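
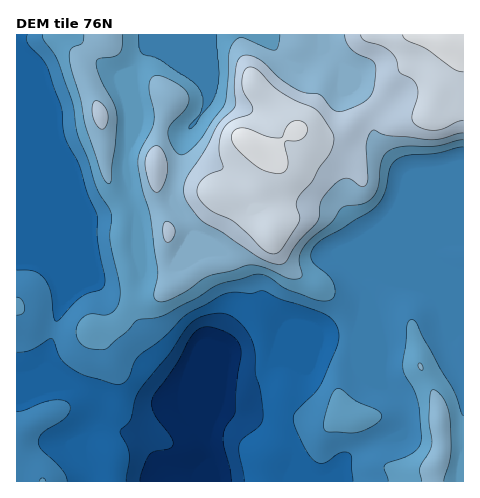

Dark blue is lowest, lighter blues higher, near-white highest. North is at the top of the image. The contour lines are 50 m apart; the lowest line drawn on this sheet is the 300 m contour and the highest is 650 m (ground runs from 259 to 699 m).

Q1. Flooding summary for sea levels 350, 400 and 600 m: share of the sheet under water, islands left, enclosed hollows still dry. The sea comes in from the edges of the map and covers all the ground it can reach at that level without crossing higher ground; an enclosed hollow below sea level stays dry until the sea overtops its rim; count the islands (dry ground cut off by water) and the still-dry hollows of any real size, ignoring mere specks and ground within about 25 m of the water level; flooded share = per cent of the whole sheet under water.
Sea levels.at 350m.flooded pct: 9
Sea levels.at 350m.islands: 0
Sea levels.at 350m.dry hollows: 0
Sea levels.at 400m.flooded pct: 29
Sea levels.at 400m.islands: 0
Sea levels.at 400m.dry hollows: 0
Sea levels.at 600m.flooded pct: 90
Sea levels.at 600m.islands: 1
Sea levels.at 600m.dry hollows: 0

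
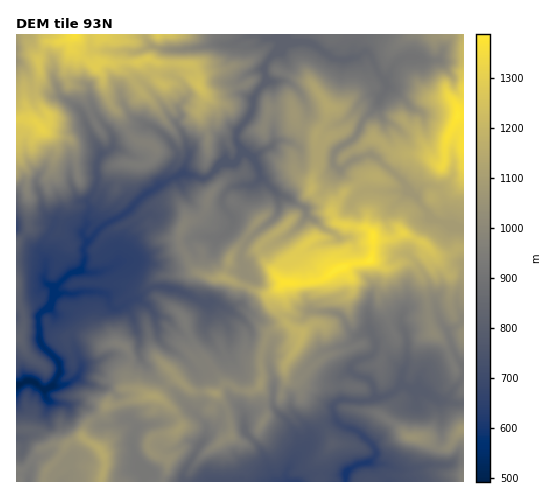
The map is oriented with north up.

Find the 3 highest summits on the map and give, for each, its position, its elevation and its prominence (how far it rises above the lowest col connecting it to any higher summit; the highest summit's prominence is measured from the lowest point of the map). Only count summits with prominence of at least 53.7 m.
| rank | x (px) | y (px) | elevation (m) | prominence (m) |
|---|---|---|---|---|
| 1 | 370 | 260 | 1388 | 895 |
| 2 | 41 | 128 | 1313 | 123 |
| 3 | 101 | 450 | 1149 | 150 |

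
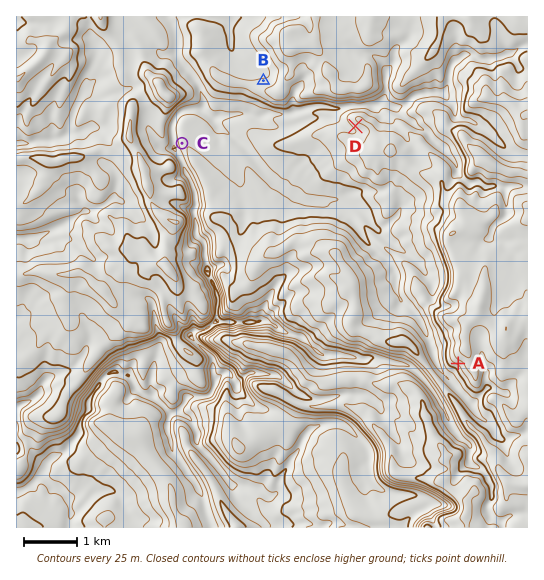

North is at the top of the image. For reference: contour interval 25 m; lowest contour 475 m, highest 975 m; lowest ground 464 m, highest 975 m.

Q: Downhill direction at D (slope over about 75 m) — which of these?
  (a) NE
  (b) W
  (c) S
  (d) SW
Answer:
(d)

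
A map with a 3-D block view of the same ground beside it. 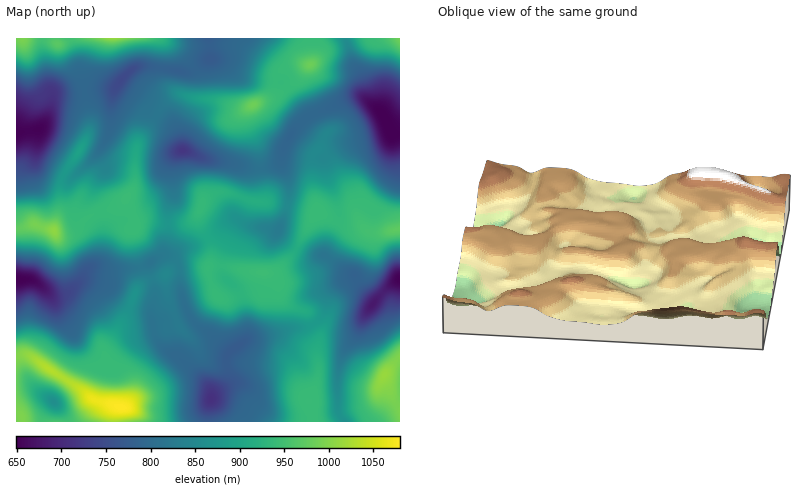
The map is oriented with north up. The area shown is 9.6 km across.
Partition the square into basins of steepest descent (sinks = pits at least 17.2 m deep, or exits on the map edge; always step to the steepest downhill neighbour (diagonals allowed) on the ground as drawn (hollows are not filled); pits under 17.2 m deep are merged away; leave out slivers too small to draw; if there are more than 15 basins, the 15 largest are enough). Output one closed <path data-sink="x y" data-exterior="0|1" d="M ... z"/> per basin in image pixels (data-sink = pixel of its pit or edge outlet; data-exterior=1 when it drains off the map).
<path data-sink="210 400" data-exterior="0" d="M200 265l-14 0-12 3-12 9-18 6-8 7-10 26-22 34 1 6 10 20 0 28 3 2-4 8 0 8 200 0-1-12-4-8 9-26-1-26 2-16-10-20-3-3-20-8-7-9-2-12-9-9-8 1-2 10-4 6-22 8-10 1-9-9-5-22z"/><path data-sink="384 118" data-exterior="0" d="M400 38l-84 0-4 26-18 1-12 5-6 8-2 14-6 6-16 7-4 5 0 14 11 26 1 20 4 16 0 16 54 10 22 12 18 0 12 8 16 0 14-4z"/><path data-sink="18 280" data-exterior="0" d="M126 199l-10 9-16 3-10 5-12 13-8 4-14 0-2-3-20-6-18 6 0 126 10-2 6 3 48 31 10 10 24 7 1-29-10-20-1-6 22-34 10-26 8-7 18-6 16-10 22-2 8 3 3-8-1-18-11-18-1-9-12 8-24 1-10-3-12 0-4 5-2-10-8-12z"/><path data-sink="120 80" data-exterior="0" d="M314 38l-224 0-8 32 8 58-5 14-24 38 0 24-7 28 6 2 12-2 18-16 10-5 16-3 9-8 10-18 0-24 3-16 22-32 12-13 10-3 16 5 20 2 18 7 14-1 18-9 6-6 2-14 6-8 12-5 18-1 2-6z"/><path data-sink="400 280" data-exterior="1" d="M318 212l-2 0-23 42-17 18-8 2 9 8 3 14 10 9 16 6 13 23-2 16 1 26-9 26 3 4 2 16 86 0 0-14-17-30 17-20 0-128-22 3-8-1-12-8-18 0z"/><path data-sink="182 150" data-exterior="0" d="M182 94l-6 1-12 9-26 38-3 16 0 24-9 16 0 6 8 12 2 10 4-5 12 0 10 3 28-2 8-8 5-14 13-7 14 0 26 9 6 0 2-2-5-50-12-30 0-8 3-4-14 0-18-7-20-2z"/><path data-sink="16 134" data-exterior="1" d="M88 38l-72 0 0 191 18-5 20 6 7-26 0-24 24-38 5-14-8-58z"/><path data-sink="278 230" data-exterior="0" d="M224 192l-8 1-10 5-8 16 1 10 12 22 0 14-3 6 16 0 36 7 16-1 21-24 19-36-48-10-18-1z"/><path data-sink="54 402" data-exterior="0" d="M26 354l-10 2 0 66 98 0 0-8 4-8-28-8-10-10z"/>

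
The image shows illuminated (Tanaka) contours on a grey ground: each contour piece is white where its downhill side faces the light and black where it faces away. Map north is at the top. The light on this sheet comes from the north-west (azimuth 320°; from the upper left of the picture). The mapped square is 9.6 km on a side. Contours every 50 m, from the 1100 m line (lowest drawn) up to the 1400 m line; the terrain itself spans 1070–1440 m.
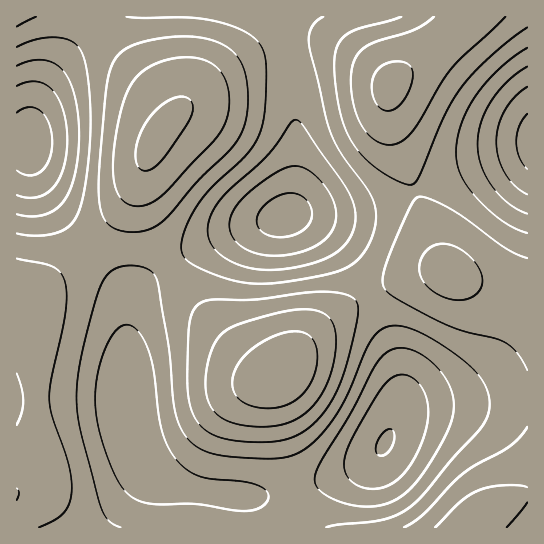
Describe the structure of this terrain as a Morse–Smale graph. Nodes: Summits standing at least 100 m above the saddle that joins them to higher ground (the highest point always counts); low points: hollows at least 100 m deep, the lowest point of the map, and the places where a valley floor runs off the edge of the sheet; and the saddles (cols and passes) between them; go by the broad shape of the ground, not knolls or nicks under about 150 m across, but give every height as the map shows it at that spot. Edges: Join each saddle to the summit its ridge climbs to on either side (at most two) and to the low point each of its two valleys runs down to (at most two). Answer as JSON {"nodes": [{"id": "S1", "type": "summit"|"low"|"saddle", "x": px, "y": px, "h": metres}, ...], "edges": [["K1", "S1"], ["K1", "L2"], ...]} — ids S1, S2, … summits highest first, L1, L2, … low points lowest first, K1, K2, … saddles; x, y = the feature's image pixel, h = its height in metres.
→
{"nodes": [
{"id": "S1", "type": "summit", "x": 282, "y": 373, "h": 1440},
{"id": "S2", "type": "summit", "x": 390, "y": 85, "h": 1415},
{"id": "S3", "type": "summit", "x": 154, "y": 142, "h": 1410},
{"id": "L1", "type": "low", "x": 30, "y": 142, "h": 1070},
{"id": "L2", "type": "low", "x": 285, "y": 217, "h": 1079},
{"id": "L3", "type": "low", "x": 527, "y": 142, "h": 1080},
{"id": "L4", "type": "low", "x": 385, "y": 443, "h": 1097},
{"id": "K1", "type": "saddle", "x": 415, "y": 190, "h": 1299},
{"id": "K2", "type": "saddle", "x": 370, "y": 294, "h": 1293},
{"id": "K3", "type": "saddle", "x": 87, "y": 247, "h": 1275},
{"id": "K4", "type": "saddle", "x": 93, "y": 26, "h": 1266},
{"id": "K5", "type": "saddle", "x": 169, "y": 263, "h": 1258},
{"id": "K6", "type": "saddle", "x": 285, "y": 42, "h": 1234}],
"edges": [["K1", "S2"], ["K1", "L2"], ["K1", "L3"], ["K2", "S1"], ["K2", "S2"], ["K2", "L2"], ["K2", "L4"], ["K3", "S3"], ["K3", "L1"], ["K3", "L4"], ["K4", "S3"], ["K4", "L1"], ["K4", "L2"], ["K5", "S1"], ["K5", "S3"], ["K5", "L2"], ["K5", "L4"], ["K6", "S2"], ["K6", "S3"], ["K6", "L2"]]}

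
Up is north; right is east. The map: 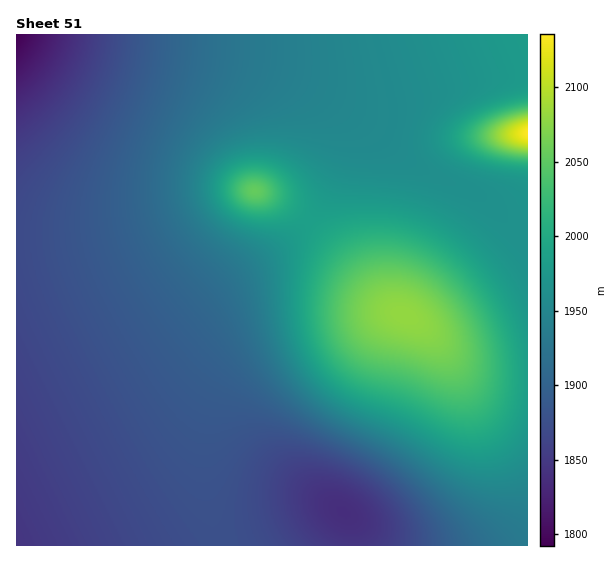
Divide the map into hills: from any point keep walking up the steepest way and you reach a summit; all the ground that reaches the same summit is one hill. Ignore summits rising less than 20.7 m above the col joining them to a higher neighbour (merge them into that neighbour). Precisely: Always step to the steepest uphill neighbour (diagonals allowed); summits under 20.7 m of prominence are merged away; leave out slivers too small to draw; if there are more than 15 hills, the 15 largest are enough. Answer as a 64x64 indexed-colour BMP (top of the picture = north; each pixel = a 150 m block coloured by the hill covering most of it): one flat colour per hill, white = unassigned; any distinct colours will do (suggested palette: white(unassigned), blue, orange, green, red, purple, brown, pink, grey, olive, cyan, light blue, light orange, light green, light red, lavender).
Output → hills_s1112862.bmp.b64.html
<image width="64" height="64" href="data:image/bmp;base64,Qk12CAAAAAAAAHYAAAAoAAAAQAAAAEAAAAABAAQAAAAAAAAIAAATCwAAEwsAABAAAAAAAAAA////ALR3HwAOf/8ALKAsACgn1gC9Z5QAS1aMAMJ34wB/f38AIr28AM++FwDox64AeLv/AIrfmACWmP8A1bDFABEREREREREREREREREREREREREREREREREREREREREREREREREREREREREREREREREREREREREREREREREREREREREREREREREREREREREREREREREREREREREREREREREREREREREREREREREREREREREREREREREREREREREREREREREREREREREREREREREREREREREREREREREREREREREREREREREREREREREREREREREREREREREREREREREREREREREREREREREREREREREREREREREREREREREREREREREREREREREREREREREREREREREREREREREREREREREREREREREREREREREREREREREREREREREREREREREREREREREREREREREREREREREREREREREREREREREREREREREREREREREREREREREREREREREREREREREREREREREREREREREREREREREREREREREREREREREREREREREREREREREREREREREREREREREREREREREREREREREREREREREREREREREREREREREREREREREREREREREREREREREREREREREREREREREREREREREREREREREREREREREREREREREREREREREREREREREREREREREREREREREREREREREREREREREREREREREREREREREREREREREREREiERERERERERERERERERERERERERERERERERERERERESIiERERERERERERERERERERERERERERERERERERERERIiIiEREREREREREREREREREREREREREREREREREREREiIiIiERERERERERERERERERERERERERERERERERERESIiIiIiERERERERERERERERERERERERERERERERERERIiIiIiIiEREREREREREREREREREREREREREREREREREiIiIiIiIhERERERERERERERERERERERERERERERERESIiIiIiIiIhERERERERERERERERERERERERERERERERIiIiIiIiIiIhEREREREREREREREREREREREREREREREiIiIiIiIiIiIRERERERERERERERERERERERERERERESIiIiIiIiIiIiIRERERERERERERERERERERERERERERIiIiIiIiIiIiIiEREREREREREREREREREREREREREREiIiIiIiIiIiIiIhERERERERERERERERERERERERERESIiIiIiIiIiIiIiIRERERERERERERERERERERERERERIiIiIiIiIiIiIiIiIREREREREREREREREREREREREREiIiIiIiIiIiIiIiIiERERERERERERERERERERERERESIiIiIiIiIiIiIiIiIhERERERERERERERERERERERERIiIiIiIiIiIiIiIiIiIhEREREREREREREREREREREREiIiIiIiIiIiIiIiIiIiIRERERERERERERERERERERESIiIiIiIiIiIiIiIiIiIiIRERERERERERERERERERERIiIiIiIiIiIiIiIiIiIiIiEREREREREREREREREREREiIiIiIiIiIiIiIiIiIiIiIhEREREREREREREREREREyIiIiIiIiIiIiIiIiIiIiIiIREREREREREREREREREzIiIiIiIiIiIiIiIiIiIiIiIiEREREREREREREREREzMiIiIiIiIiIiIiIiIiIiIiIiIhEREREREREREREREzMyIiIiIiIiIiIiIiIiIiIiIiIiIRERERERERERERETMzIiIiIiIiIiIiIiIiIiIiIiIiIiEREREREREREREzMzMiIiIiIiIiIiIiIiIiIiIiIiIiIREREREREREREzMzMyIiIiIiIiIiIiIiIiIiIiIiIiIiERERERERETMzMzMzIiIiIiIiIiIiIiIiIiIiIiIiIiIREREREREzMzMzMzMiIiIiIiIiIiIiIiIiIiIiIiIiIhERERERMzMzMzMzMyIiIiIiIiIiIiIiIiIiIiIiIiIiIRERERMzMzMzMzMzIiIiIiIiIiIiIiIiIiIiIiIiIiIhERETMzMzMzMzMzMiIiIiIiIiIiIiIiIiIiIiIiIiIiERETMzMzMzMzMzMyIiIiIiIiIiIiIiIiIiIiIiIiIiIRETMzMzMzMzMzMzIiIiIiIiIiIiIiIiIiIiIiIiIiIRETMzMzMzMzMzMzMiIiIiIiIiIiIiIiIiIiIiIiIiIhEzMzMzMzMzMzMzMyIiIiIiIiIiIiIiIiIiIiIiIiIhEzMzMzMzMzMzMzMzIiIiIiIiIiIiIiIiIiIiIiIiIhMzMzMzMzMzMzMzMzMiIiIiIiIiIiIiIiIiIiIiIiIjMzMzMzMzMzMzMzMzMyIiIiIiIiIiIiIiIiIiIiIiIzMzMzMzMzMzMzMzMzMzIiIiIiIiIiIiIiIiIiIiIiMzMzMzMzMzMzMzMzMzMzMiIiIiIiIiIiIiIiIiIiIzMzMzMzMzMzMzMzMzMzMzMyIiIiIiIiIiIiIiIiMzMzMzMzMzMzMzMzMzMzMzMzMzIiIiIiIiIiIjMzMzMzMzMzMzMzMzMzMzMzMzMzMzMzMiIiIiIiMzMzMzMzMzMzMzMzMzMzMzMzMzMzMzMzMzMyIiIiMzMzMzMzMzMzMzMzMzMzMzMzMzMzMzMzMzMzMz"/>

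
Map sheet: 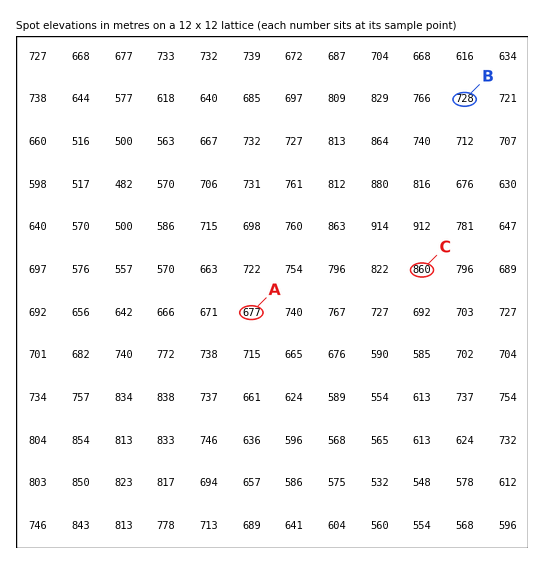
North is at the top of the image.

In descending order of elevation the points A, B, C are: C B A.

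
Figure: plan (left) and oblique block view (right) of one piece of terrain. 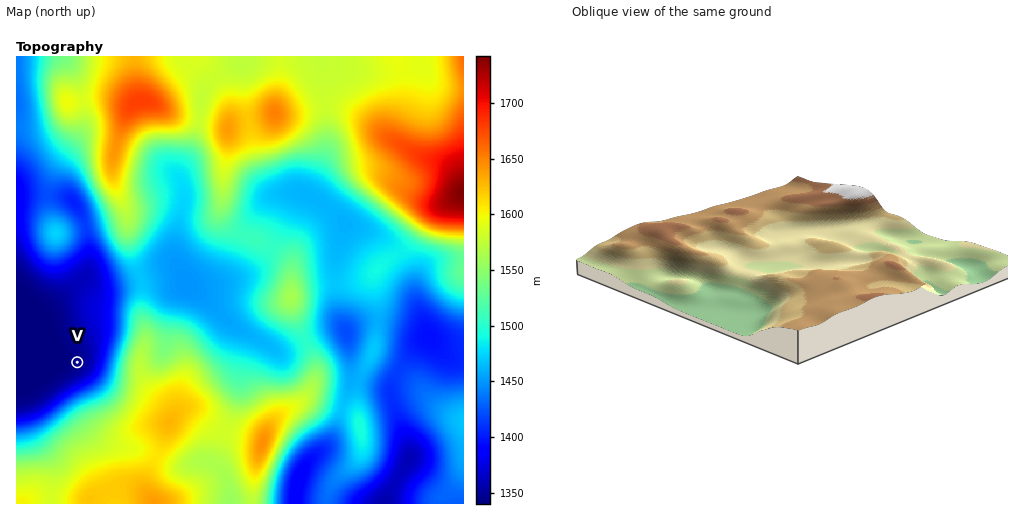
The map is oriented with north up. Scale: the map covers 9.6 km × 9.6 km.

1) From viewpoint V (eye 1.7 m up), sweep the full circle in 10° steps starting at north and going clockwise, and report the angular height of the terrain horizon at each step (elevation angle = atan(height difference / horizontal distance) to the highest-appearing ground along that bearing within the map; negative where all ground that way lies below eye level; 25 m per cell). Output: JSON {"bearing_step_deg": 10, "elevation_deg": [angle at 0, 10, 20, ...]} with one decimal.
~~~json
{"bearing_step_deg": 10, "elevation_deg": [2.5, 3.9, 4.0, 3.0, 3.9, 5.6, 7.0, 8.4, 9.7, 10.4, 10.5, 10.2, 9.7, 9.4, 9.3, 9.4, 9.5, 9.2, 8.5, 7.2, 5.6, 4.7, 2.9, 0.5, -0.2, -0.2, -0.2, -0.2, -0.2, -0.2, -0.2, -0.2, -0.2, 0.2, 1.4, 2.6]}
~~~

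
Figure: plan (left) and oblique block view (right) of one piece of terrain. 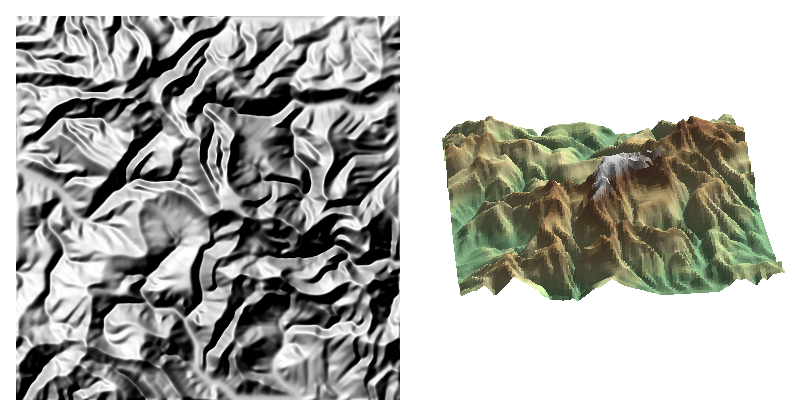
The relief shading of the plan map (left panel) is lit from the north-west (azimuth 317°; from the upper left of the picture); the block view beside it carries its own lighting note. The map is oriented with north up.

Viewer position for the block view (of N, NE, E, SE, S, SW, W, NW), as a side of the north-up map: E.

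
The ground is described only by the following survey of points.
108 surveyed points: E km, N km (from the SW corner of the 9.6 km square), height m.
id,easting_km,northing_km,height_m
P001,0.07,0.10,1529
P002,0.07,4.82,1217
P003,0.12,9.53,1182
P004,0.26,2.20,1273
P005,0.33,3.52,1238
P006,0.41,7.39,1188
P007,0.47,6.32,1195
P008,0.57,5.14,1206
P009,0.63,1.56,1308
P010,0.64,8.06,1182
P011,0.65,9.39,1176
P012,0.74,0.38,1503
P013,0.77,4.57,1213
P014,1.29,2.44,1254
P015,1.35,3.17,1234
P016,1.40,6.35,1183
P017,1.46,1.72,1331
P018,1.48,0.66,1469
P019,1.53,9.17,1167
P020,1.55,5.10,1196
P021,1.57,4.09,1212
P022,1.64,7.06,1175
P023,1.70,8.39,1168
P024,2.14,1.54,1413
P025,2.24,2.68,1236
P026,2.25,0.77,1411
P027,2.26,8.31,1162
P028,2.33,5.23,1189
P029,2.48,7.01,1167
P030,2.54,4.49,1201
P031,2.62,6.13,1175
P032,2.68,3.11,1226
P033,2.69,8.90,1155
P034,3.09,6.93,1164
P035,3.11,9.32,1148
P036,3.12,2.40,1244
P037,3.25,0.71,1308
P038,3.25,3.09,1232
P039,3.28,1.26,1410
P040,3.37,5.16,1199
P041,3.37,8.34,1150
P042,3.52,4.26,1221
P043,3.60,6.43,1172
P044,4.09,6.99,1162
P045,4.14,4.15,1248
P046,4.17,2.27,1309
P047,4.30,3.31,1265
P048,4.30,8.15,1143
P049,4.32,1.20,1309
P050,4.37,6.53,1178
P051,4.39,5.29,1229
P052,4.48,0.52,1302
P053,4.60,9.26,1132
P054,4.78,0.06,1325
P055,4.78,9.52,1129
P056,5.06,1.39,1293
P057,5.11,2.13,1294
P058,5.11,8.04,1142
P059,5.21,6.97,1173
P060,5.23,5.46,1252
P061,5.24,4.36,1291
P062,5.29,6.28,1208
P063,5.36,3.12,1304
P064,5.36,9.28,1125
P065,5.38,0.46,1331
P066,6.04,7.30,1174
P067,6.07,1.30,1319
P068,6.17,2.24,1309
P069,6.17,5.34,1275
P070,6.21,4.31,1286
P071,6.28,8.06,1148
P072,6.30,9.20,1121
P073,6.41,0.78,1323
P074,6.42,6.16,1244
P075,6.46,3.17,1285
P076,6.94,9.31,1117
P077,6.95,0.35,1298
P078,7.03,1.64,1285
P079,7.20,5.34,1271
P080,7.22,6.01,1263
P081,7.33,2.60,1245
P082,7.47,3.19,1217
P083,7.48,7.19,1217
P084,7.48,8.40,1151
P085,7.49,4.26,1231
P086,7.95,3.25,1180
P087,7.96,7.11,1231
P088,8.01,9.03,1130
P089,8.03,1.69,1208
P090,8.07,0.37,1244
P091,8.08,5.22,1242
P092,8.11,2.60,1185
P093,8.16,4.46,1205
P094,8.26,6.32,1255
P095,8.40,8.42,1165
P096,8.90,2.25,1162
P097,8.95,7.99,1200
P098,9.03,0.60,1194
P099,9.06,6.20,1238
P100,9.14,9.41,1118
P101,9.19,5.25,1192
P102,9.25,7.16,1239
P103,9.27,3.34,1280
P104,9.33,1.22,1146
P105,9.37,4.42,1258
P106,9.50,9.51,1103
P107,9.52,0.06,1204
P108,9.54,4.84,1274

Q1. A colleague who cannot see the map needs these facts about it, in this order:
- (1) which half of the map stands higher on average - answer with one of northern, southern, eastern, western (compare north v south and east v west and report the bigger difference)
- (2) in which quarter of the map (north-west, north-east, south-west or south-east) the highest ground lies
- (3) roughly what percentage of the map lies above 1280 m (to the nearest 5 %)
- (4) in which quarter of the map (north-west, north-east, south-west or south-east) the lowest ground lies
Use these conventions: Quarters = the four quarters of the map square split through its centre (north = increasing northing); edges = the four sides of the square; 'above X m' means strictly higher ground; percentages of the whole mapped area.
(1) Taken as a whole, the southern half is higher than the northern.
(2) The highest point lies in the south-west quarter of the map.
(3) Roughly 25 % of the ground is higher than 1280 m.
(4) The lowest point lies in the north-east quarter of the map.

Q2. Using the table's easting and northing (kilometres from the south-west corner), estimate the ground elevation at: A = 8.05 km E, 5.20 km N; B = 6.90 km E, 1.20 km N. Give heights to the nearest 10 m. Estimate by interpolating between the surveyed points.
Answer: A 1240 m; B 1300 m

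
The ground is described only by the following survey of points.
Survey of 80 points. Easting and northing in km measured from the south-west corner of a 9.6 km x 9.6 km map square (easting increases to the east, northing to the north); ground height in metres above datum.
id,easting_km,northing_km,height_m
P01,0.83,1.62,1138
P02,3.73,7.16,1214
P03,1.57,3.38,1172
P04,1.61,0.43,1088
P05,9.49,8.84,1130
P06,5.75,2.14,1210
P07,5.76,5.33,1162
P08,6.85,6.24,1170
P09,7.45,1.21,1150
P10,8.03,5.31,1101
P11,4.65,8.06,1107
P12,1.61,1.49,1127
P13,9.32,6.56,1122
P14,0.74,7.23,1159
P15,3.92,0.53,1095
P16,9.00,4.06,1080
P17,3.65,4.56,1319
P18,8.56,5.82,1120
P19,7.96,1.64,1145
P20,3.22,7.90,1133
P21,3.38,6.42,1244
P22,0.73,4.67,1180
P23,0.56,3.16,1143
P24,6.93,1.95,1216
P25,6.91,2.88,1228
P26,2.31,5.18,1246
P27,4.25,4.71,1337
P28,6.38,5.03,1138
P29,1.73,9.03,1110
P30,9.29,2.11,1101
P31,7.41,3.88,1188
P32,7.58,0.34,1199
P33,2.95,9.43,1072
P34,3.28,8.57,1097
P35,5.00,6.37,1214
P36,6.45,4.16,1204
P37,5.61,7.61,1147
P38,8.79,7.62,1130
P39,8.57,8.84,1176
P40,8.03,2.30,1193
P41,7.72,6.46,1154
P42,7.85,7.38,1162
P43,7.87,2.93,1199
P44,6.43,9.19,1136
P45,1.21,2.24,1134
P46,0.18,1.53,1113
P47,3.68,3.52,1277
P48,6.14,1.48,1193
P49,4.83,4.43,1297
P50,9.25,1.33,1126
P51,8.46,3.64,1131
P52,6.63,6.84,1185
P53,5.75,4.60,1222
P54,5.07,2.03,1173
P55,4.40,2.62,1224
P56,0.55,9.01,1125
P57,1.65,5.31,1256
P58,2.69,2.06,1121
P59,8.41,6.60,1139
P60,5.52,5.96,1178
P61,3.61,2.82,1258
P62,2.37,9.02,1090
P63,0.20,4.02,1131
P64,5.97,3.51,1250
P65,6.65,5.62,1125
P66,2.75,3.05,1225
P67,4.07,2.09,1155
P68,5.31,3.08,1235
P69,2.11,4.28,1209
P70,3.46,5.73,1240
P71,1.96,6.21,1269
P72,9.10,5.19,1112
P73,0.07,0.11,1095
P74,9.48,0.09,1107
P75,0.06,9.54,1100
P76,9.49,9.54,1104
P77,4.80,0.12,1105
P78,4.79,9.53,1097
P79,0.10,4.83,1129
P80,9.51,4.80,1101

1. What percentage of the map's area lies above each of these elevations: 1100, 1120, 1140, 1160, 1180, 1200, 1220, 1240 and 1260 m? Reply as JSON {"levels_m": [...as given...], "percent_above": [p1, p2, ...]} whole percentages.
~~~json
{"levels_m": [1100, 1120, 1140, 1160, 1180, 1200, 1220, 1240, 1260], "percent_above": [91, 77, 60, 46, 36, 25, 19, 15, 8]}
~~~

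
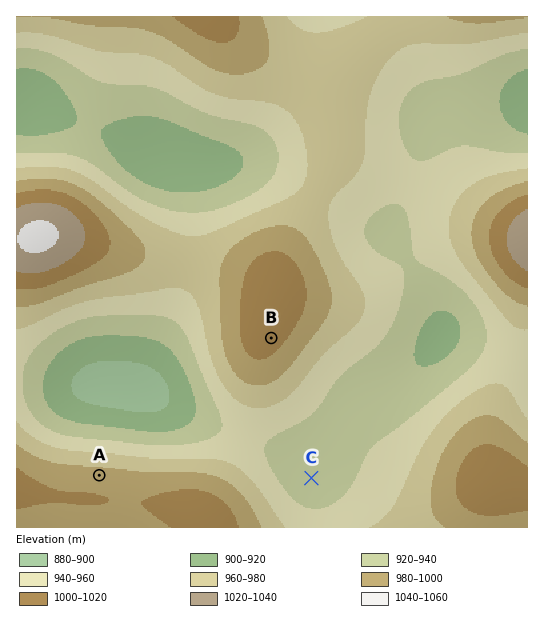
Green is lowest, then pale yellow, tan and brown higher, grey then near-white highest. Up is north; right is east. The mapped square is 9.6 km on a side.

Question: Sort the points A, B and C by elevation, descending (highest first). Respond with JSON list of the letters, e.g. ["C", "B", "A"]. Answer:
["B", "A", "C"]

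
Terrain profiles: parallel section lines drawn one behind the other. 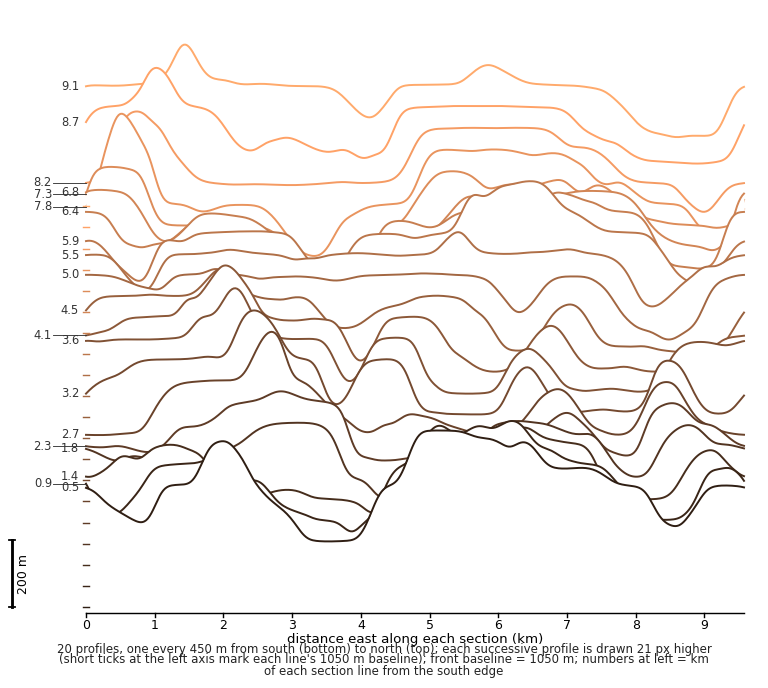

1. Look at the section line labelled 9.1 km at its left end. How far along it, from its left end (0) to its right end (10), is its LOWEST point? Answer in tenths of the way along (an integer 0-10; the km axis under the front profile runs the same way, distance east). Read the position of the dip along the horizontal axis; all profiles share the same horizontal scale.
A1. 9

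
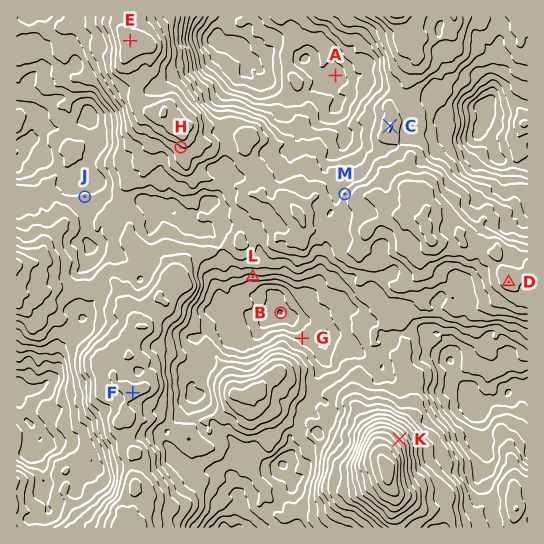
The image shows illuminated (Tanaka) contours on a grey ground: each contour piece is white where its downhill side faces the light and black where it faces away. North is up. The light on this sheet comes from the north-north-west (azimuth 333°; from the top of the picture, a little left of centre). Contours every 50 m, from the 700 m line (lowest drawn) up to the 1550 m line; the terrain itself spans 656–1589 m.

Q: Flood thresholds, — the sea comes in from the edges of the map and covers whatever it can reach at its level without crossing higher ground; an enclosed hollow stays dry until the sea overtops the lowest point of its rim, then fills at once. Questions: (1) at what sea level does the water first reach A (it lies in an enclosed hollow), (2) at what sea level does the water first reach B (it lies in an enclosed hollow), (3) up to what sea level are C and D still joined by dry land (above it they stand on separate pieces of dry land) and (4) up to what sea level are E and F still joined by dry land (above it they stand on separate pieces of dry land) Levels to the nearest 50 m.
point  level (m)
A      800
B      950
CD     1050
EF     1000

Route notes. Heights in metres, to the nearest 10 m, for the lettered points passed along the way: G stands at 830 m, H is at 1190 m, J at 910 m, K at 1370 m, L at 880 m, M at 1070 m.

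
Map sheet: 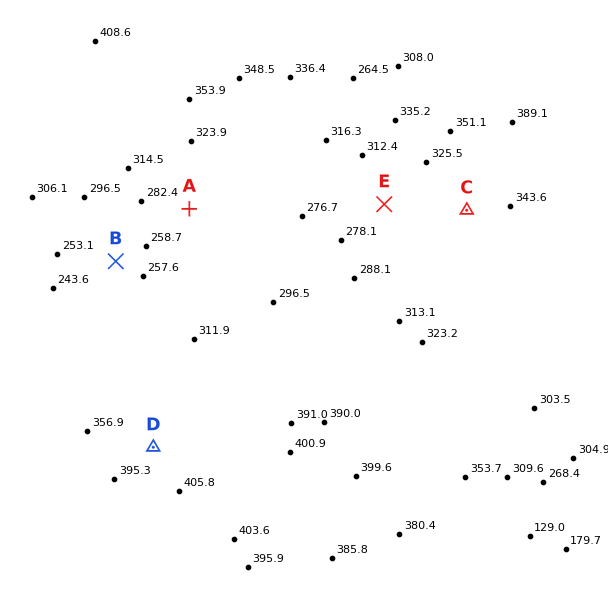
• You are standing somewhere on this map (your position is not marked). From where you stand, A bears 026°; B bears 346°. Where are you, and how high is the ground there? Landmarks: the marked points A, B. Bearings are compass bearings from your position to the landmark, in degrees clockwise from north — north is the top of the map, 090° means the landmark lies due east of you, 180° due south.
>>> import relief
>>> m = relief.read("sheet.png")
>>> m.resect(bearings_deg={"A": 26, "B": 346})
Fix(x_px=132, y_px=326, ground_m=280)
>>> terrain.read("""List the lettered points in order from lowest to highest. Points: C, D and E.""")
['E', 'C', 'D']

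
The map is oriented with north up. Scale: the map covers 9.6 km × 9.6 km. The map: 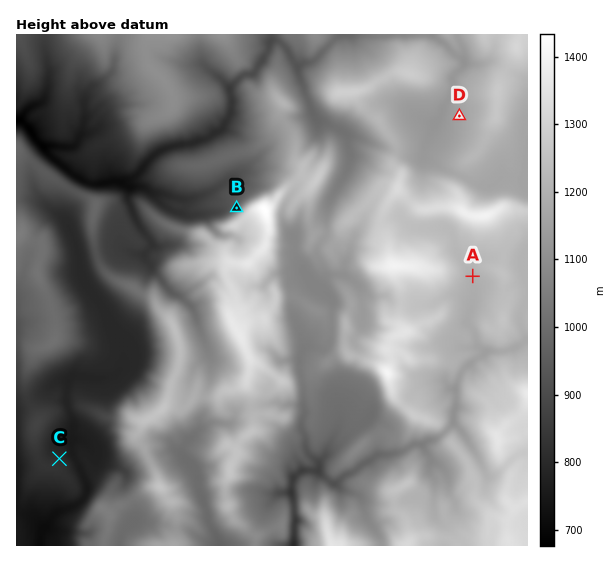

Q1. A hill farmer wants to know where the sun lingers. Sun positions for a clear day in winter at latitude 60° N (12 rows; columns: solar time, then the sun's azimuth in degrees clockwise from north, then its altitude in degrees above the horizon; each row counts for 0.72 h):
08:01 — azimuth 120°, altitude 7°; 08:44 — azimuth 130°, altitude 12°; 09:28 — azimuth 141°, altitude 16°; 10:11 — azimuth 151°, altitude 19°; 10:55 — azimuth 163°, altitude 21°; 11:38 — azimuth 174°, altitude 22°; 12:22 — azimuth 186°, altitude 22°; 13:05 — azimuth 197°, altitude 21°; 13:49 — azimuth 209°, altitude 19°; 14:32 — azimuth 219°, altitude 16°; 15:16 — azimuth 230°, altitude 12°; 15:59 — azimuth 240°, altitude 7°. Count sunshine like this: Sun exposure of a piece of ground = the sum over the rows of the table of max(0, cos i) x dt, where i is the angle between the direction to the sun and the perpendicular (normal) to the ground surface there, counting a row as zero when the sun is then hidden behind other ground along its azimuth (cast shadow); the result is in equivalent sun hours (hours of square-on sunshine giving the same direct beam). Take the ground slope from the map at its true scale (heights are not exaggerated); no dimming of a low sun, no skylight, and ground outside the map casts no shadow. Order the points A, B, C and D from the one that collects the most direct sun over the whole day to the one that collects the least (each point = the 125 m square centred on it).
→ A > D > C > B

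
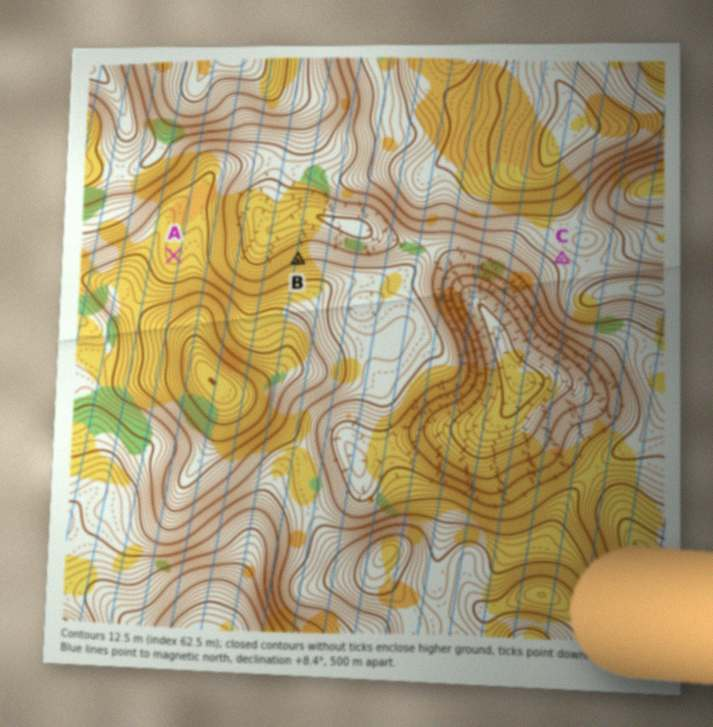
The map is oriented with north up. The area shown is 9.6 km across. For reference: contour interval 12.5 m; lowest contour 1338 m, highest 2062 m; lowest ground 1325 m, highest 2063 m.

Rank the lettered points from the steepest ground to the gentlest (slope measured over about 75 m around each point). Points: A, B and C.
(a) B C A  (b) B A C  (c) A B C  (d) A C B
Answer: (a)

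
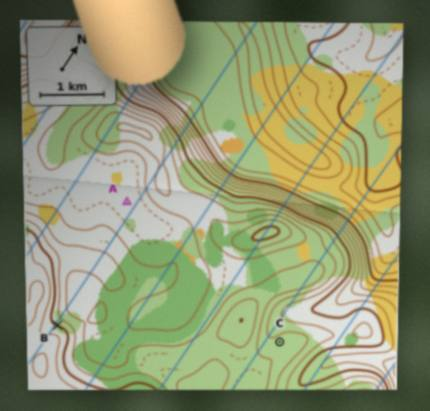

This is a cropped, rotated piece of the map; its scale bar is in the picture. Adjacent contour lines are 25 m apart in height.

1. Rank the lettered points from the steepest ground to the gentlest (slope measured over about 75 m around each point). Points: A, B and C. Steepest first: B C A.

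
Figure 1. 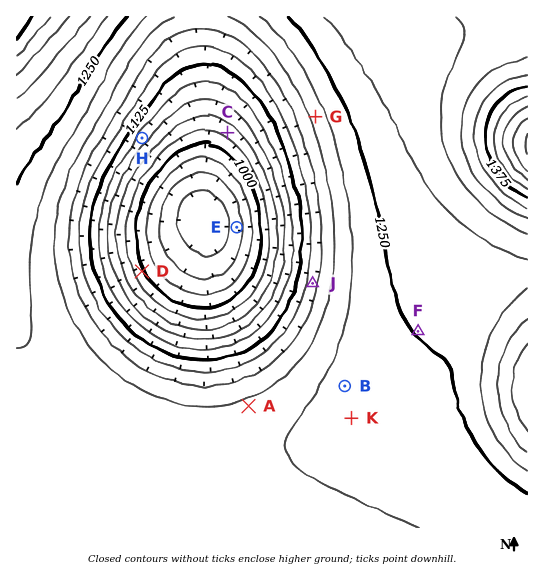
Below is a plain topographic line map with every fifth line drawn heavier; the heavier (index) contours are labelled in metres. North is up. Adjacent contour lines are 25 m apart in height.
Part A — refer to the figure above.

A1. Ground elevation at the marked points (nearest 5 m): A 1205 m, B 1235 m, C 1035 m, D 1005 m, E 940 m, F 1250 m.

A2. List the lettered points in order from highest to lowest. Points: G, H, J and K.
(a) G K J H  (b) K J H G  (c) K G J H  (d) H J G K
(c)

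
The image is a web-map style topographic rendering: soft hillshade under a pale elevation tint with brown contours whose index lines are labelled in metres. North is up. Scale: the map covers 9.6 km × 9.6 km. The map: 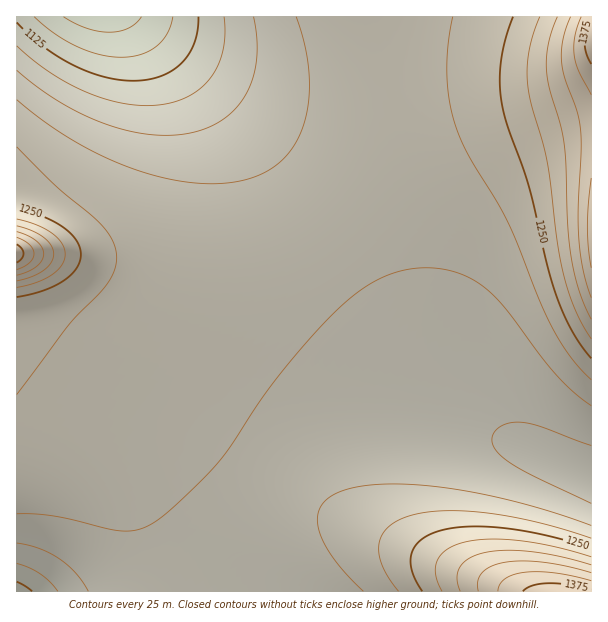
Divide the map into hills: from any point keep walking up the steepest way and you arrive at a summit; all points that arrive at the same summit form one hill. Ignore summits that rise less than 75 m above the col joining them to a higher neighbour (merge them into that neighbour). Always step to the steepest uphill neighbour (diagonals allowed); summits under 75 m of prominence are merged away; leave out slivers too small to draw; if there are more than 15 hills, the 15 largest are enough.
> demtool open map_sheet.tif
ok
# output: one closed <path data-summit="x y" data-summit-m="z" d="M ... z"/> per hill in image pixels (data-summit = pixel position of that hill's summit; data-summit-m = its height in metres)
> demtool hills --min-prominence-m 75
<path data-summit="17 254" data-summit-m="1389" d="M132 16l-116 1 0 574 251 1-7-31 0-22 5-23 5-13 14-27 19-20 12-10 35-14 33-6 49 0 67 11-19-9-13-8-28-28-48-66-66-102-41-54-43-50-64-64z"/><path data-summit="591 38" data-summit-m="1392" d="M591 16l-458 1 44 39 64 64 43 50 41 54 83 126 43 55 29 23 111 48z"/><path data-summit="560 591" data-summit-m="1390" d="M432 426l-49 0-33 6-35 14-25 22-12 17-8 18-8 25-2 33 5 24 4 7 323-1 0-114-65-29-33-12z"/>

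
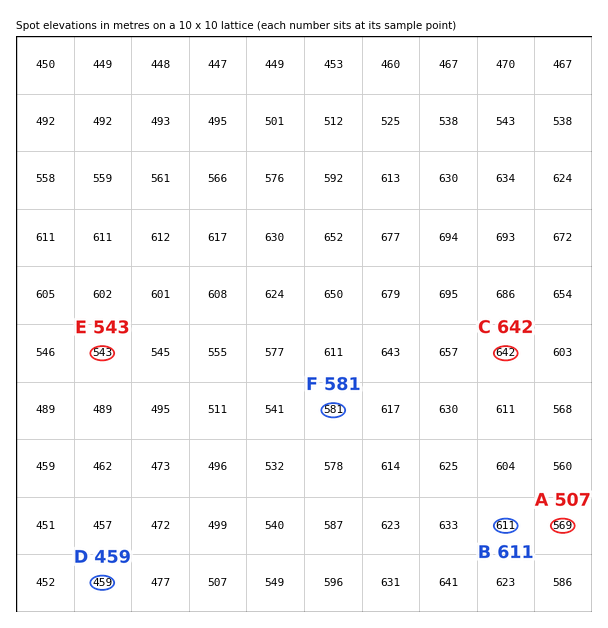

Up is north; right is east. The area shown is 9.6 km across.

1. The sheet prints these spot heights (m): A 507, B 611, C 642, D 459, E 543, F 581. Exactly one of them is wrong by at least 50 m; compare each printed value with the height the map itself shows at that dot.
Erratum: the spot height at A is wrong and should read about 569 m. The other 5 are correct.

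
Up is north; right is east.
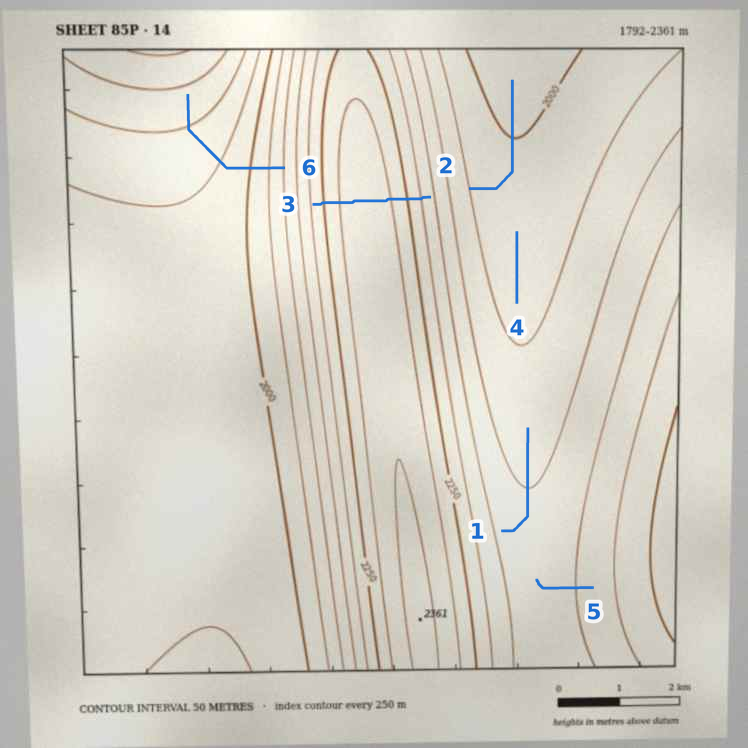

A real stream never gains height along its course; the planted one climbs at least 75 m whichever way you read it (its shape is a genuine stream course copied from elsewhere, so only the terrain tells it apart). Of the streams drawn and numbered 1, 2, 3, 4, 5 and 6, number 3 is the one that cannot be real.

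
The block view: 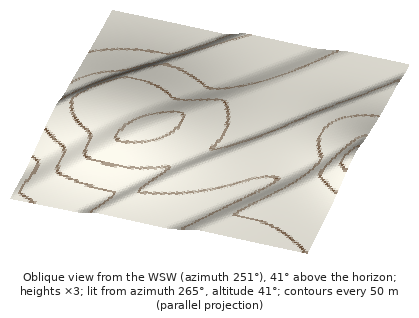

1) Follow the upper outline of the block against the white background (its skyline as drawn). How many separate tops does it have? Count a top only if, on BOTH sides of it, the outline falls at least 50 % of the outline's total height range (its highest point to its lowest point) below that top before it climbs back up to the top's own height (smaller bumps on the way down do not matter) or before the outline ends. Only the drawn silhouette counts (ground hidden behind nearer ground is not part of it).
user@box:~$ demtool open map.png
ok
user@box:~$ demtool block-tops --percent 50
0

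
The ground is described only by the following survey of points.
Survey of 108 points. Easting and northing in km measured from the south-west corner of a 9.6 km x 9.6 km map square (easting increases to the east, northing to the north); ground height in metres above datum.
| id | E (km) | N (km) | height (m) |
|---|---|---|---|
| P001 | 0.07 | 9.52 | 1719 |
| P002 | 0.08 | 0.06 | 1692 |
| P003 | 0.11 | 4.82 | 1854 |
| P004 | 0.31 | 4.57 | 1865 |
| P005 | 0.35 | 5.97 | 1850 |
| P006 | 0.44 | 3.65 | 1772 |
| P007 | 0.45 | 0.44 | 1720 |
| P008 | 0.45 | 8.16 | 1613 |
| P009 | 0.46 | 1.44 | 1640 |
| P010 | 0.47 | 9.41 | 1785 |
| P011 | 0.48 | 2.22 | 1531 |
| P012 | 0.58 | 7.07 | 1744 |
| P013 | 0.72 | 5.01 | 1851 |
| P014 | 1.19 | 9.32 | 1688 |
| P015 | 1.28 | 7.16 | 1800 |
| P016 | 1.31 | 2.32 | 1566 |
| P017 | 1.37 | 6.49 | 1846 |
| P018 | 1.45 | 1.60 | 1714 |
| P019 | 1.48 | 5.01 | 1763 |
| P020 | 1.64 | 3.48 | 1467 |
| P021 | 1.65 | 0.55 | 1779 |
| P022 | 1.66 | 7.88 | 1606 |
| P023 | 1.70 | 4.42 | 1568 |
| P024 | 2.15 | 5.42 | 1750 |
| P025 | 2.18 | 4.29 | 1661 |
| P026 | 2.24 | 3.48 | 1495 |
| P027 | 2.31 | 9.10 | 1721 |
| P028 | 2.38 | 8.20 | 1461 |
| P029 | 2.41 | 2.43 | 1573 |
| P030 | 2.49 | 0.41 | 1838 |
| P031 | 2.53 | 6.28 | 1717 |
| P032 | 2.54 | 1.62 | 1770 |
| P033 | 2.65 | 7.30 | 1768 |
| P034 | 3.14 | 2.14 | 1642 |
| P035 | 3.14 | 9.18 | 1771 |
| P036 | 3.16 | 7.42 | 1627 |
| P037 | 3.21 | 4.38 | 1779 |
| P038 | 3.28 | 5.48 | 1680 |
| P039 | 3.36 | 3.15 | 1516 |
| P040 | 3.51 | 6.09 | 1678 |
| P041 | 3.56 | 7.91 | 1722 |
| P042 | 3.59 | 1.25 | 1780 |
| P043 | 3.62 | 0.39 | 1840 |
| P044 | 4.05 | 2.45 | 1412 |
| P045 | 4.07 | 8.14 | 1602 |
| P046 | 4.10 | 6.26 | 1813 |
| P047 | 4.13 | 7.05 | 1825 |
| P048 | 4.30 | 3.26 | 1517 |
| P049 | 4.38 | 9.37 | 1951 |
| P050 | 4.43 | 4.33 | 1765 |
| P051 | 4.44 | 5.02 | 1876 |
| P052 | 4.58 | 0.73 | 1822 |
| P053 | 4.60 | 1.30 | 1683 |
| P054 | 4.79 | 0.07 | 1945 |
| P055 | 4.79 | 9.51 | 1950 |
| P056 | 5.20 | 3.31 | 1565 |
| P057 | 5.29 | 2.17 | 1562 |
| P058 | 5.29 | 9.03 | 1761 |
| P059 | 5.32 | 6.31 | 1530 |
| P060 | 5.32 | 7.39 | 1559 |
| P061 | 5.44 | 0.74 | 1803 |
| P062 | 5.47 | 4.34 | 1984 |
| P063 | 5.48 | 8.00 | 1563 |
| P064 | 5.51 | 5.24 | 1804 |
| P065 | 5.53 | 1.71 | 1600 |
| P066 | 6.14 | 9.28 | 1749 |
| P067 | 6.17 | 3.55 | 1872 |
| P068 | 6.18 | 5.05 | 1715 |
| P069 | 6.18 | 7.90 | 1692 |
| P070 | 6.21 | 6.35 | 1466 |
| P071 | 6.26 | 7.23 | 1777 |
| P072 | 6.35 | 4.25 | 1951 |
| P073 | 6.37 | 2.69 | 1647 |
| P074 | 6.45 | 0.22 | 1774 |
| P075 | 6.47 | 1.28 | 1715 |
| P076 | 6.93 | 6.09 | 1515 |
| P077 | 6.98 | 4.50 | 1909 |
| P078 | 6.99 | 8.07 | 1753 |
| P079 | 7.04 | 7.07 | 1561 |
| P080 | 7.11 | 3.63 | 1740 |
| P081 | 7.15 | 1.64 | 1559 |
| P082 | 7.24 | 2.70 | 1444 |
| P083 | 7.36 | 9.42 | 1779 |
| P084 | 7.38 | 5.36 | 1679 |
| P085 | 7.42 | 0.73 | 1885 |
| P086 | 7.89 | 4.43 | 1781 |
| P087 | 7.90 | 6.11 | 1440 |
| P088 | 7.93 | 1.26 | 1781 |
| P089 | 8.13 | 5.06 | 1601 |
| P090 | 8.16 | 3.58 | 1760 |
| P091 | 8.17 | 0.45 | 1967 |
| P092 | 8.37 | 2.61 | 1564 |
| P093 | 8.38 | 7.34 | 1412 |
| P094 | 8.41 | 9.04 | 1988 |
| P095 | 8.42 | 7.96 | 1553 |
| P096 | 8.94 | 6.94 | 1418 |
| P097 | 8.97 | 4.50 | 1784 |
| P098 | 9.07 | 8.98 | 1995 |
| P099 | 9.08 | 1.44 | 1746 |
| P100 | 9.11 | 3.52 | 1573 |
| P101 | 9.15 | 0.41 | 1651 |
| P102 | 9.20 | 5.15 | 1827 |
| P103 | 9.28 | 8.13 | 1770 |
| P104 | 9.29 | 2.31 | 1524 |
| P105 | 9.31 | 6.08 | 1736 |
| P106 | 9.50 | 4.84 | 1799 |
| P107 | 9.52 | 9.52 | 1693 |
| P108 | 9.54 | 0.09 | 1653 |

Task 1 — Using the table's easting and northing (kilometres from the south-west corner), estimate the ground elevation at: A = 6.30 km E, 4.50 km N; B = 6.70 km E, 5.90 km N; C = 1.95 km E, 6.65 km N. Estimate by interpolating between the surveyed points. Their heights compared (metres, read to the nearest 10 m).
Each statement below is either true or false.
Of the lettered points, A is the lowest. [false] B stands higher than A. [false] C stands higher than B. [true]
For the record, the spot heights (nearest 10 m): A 1840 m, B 1500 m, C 1840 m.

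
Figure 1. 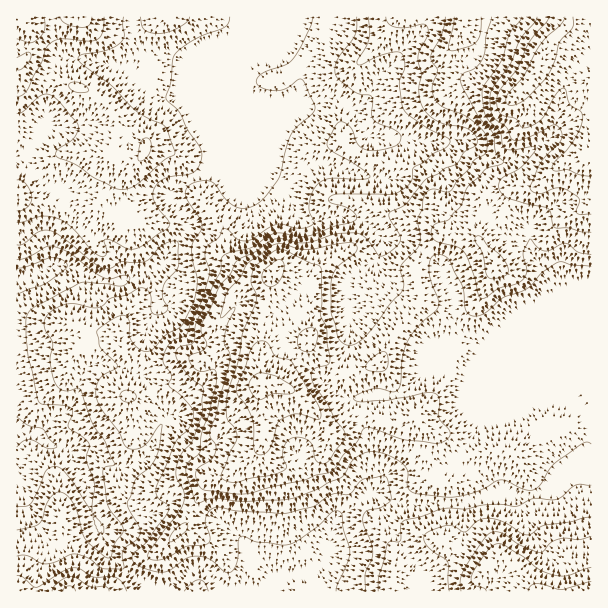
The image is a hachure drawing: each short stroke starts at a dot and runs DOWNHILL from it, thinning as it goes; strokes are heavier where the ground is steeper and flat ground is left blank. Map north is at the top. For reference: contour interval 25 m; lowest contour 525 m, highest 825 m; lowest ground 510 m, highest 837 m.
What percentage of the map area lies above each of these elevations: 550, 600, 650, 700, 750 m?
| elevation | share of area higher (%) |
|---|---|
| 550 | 97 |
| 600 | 81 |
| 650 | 53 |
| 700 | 26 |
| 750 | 8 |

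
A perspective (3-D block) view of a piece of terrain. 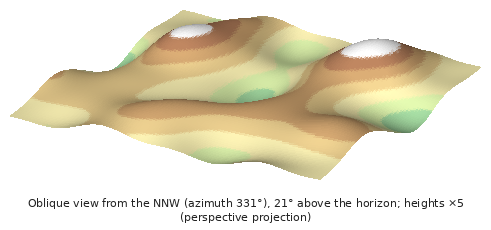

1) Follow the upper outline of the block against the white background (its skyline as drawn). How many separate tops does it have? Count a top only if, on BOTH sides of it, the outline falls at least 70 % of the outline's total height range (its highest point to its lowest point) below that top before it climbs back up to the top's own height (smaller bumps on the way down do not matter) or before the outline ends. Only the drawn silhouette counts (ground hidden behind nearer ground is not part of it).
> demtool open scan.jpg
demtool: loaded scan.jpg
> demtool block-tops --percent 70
0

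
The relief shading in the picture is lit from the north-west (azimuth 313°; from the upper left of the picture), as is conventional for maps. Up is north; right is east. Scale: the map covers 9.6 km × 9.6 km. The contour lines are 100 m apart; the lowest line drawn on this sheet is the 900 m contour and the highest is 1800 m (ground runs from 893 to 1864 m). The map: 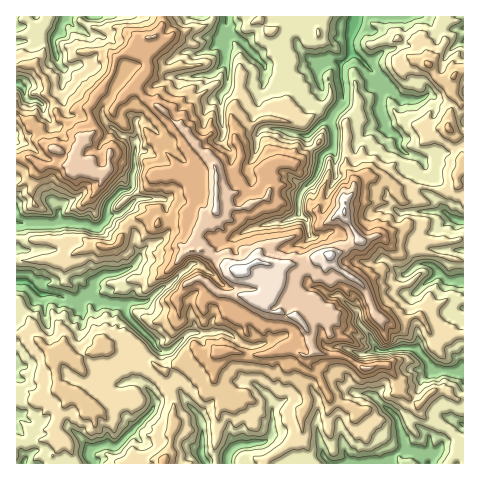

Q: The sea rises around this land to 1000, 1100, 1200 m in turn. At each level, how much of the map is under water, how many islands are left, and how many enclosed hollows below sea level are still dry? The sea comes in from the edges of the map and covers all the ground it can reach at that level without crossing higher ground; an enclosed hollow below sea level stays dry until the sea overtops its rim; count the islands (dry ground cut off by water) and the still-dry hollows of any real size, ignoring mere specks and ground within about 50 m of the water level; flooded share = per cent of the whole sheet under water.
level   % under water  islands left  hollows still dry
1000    8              0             0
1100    18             0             0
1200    37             0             0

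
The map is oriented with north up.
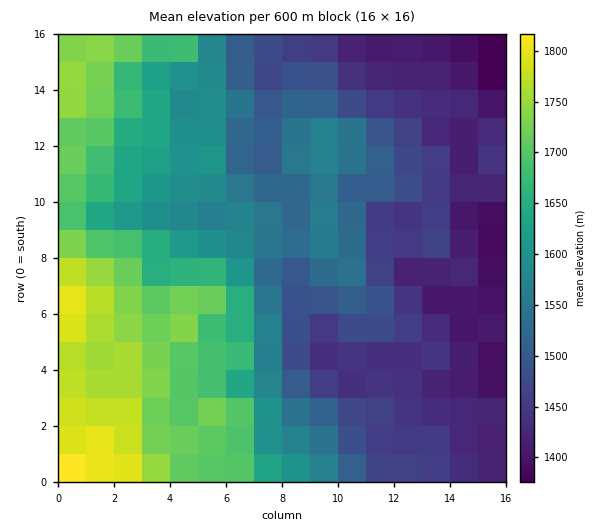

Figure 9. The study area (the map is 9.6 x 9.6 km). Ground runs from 1370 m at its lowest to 1830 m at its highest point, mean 1560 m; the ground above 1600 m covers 34.3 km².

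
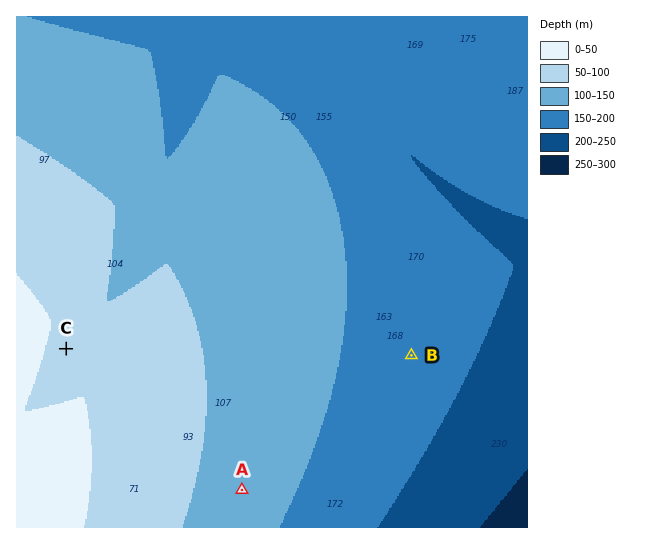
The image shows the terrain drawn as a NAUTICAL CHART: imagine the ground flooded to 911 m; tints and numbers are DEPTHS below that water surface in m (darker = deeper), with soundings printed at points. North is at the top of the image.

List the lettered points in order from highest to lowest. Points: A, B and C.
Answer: C A B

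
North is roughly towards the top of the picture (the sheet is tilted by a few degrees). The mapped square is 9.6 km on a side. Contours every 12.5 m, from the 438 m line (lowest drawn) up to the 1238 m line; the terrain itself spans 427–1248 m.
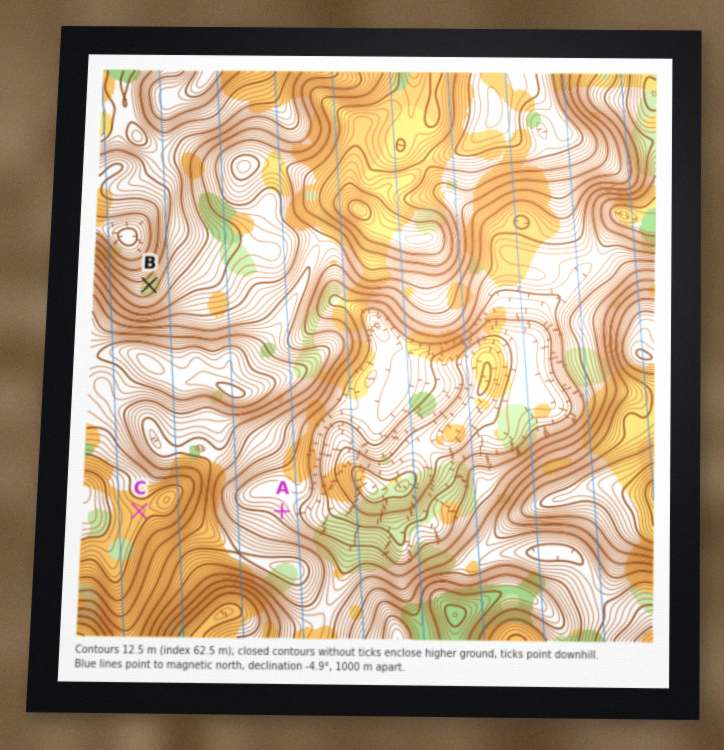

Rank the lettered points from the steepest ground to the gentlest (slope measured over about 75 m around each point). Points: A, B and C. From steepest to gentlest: B A C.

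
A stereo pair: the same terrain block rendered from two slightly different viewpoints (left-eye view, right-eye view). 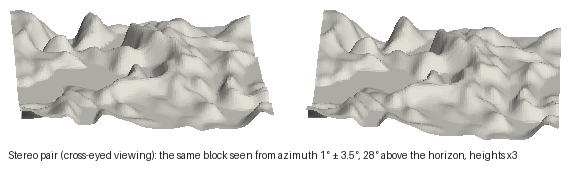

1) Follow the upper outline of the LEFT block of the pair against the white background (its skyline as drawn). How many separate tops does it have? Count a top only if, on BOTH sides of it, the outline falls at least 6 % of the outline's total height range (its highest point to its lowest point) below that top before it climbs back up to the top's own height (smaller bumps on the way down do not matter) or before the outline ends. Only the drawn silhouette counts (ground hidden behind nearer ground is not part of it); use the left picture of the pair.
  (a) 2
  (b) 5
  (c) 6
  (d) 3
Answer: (d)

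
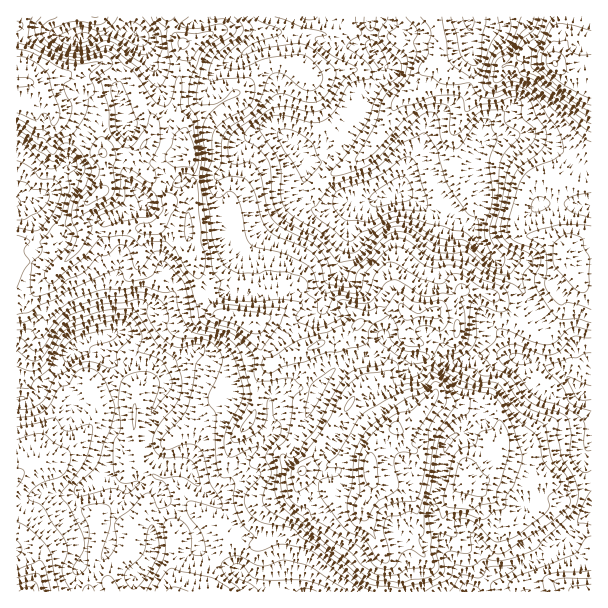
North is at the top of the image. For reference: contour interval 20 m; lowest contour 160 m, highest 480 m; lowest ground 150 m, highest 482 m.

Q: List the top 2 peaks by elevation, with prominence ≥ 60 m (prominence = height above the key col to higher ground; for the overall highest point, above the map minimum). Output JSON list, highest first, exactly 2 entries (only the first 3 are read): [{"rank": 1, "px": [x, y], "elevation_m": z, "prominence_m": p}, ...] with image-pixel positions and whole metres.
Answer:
[{"rank": 1, "px": [555, 63], "elevation_m": 482, "prominence_m": 332}, {"rank": 2, "px": [369, 465], "elevation_m": 469, "prominence_m": 183}]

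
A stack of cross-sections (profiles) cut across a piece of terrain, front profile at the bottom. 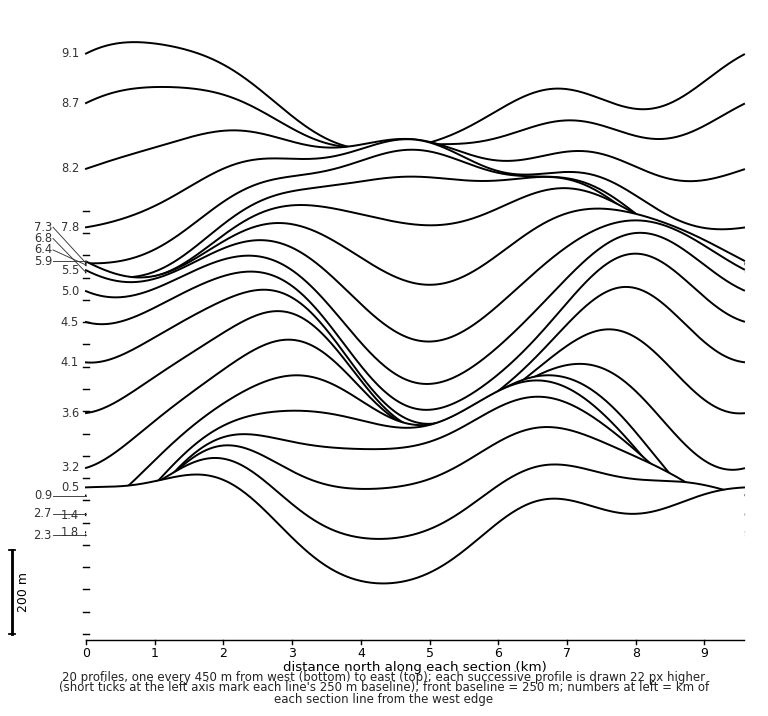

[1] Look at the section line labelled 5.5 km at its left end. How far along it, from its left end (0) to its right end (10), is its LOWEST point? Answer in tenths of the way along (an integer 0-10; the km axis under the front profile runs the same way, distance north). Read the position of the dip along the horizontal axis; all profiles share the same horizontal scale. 5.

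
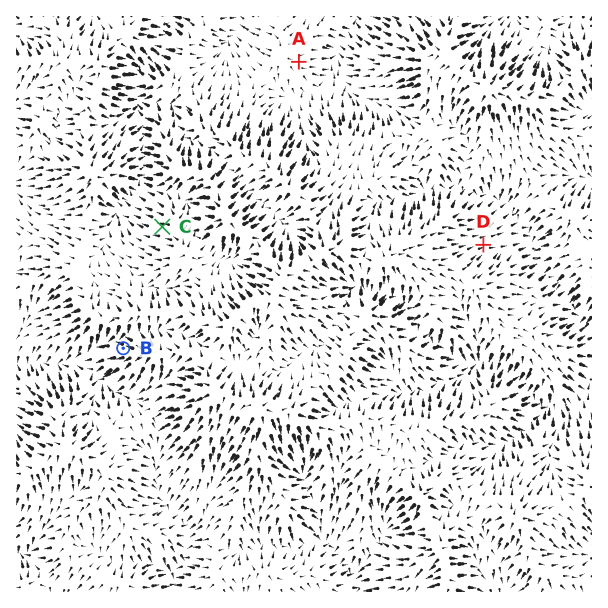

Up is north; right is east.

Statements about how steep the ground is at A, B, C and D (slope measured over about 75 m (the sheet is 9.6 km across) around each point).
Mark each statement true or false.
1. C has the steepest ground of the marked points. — false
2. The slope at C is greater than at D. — true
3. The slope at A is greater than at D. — false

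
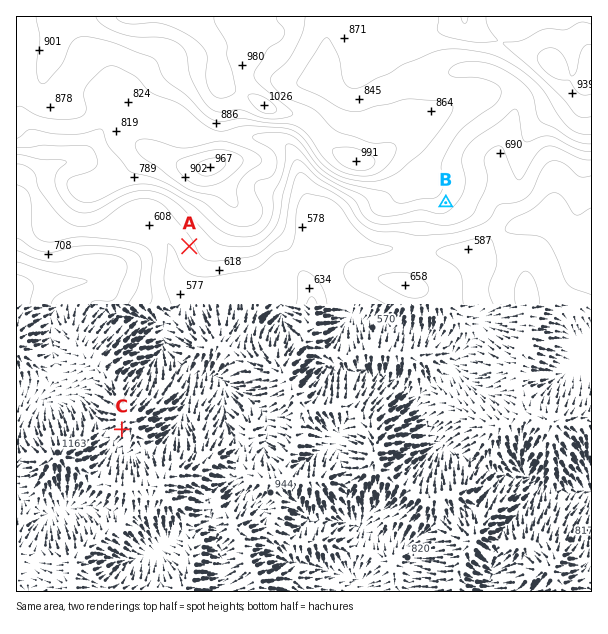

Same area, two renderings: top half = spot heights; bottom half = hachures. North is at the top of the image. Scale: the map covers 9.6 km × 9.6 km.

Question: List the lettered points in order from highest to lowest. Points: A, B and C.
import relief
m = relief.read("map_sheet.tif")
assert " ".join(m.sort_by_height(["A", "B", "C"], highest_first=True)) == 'C B A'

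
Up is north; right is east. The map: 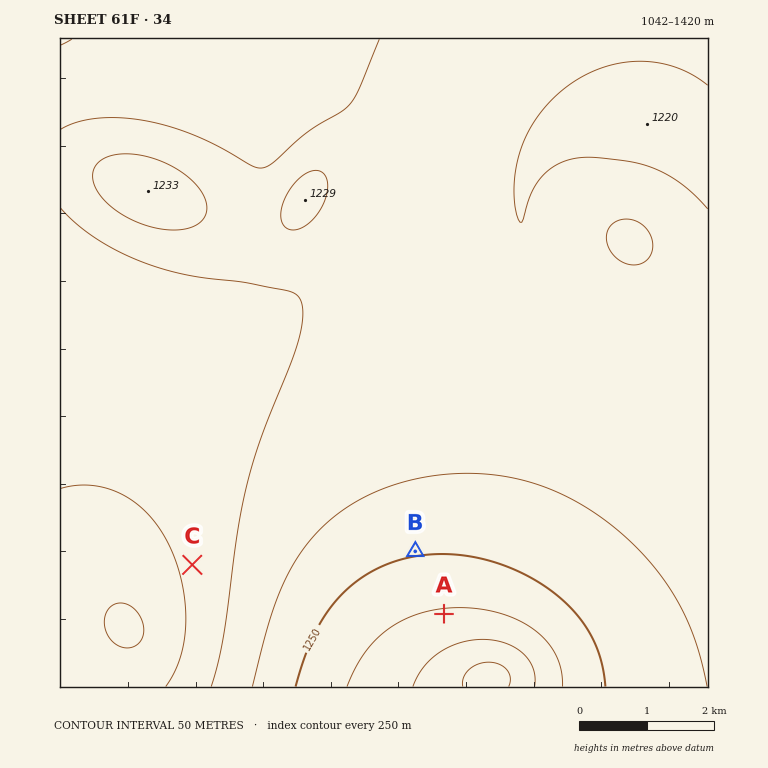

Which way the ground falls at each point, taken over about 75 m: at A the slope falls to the N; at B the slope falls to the N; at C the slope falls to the W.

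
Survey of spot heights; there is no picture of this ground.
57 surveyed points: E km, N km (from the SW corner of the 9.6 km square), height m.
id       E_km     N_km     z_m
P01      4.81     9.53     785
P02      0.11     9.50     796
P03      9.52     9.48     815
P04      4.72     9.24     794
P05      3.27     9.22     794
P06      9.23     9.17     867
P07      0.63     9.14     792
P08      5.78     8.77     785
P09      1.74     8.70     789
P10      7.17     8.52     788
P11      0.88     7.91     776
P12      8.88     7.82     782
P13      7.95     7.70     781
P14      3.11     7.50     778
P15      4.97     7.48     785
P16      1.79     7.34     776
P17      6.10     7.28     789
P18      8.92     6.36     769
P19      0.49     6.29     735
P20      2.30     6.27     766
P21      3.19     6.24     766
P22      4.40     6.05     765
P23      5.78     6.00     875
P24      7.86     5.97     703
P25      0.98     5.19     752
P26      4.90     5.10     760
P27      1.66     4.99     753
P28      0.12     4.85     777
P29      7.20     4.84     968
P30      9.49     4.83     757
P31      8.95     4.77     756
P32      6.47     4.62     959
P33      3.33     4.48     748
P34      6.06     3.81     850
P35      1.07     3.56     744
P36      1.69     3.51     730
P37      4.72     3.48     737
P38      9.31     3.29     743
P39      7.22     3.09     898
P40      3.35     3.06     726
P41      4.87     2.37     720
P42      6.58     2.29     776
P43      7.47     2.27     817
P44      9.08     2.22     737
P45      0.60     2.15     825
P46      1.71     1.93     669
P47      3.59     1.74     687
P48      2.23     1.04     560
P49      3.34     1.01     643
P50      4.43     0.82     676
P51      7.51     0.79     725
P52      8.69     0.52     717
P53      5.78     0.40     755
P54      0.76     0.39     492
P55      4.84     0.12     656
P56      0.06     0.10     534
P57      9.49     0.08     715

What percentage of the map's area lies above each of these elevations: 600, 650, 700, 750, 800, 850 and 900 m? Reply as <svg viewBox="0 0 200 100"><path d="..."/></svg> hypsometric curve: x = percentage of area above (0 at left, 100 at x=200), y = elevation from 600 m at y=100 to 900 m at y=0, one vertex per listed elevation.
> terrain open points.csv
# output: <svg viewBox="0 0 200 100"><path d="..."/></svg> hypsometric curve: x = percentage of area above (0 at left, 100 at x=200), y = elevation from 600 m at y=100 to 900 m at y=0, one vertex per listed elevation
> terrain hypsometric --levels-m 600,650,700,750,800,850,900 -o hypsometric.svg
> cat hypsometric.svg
<svg viewBox="0 0 200 100"><path d="M193 100l-5-17-11-16-52-17-94-17-14-16-8-17"/></svg>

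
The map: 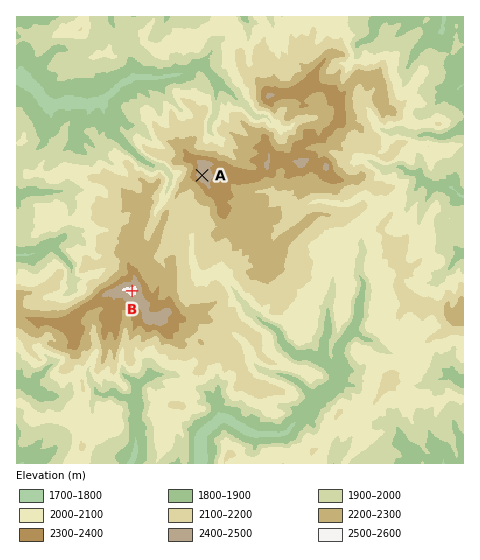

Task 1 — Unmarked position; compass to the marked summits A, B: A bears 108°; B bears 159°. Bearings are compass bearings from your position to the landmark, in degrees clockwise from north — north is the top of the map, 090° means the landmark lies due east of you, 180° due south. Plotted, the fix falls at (71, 133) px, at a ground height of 1850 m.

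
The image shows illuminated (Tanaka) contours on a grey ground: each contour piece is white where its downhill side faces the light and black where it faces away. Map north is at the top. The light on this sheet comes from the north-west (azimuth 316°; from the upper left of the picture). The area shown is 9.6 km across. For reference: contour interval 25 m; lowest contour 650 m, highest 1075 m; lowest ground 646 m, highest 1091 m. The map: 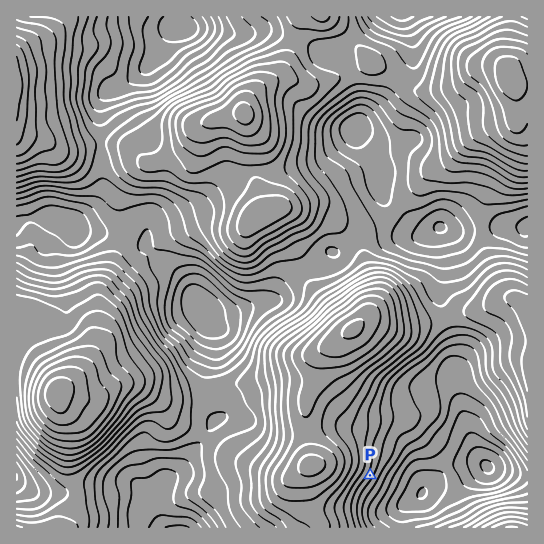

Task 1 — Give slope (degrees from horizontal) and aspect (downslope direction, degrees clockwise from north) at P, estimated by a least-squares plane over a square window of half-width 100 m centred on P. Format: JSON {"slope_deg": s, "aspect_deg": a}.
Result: {"slope_deg": 13, "aspect_deg": 120}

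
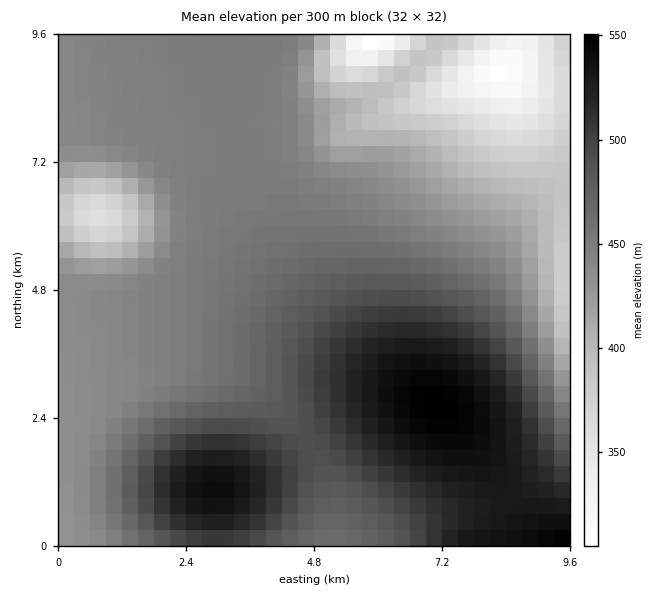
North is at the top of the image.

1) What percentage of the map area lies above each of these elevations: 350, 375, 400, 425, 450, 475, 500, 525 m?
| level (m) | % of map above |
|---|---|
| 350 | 96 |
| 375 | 92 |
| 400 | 85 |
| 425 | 79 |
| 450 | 53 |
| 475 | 33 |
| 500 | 21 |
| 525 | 10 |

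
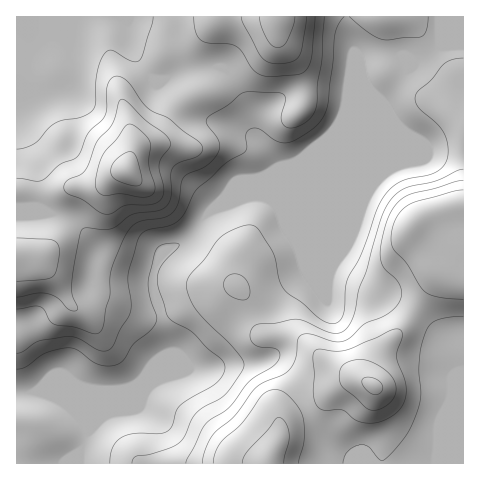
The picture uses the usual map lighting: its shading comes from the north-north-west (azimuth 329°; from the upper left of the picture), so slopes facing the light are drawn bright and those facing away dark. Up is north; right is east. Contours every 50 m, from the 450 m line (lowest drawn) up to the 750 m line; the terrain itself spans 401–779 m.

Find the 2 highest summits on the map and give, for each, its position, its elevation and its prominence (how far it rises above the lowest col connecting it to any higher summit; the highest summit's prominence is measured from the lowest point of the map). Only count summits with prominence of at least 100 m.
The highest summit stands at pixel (127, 171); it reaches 779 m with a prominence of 378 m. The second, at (374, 386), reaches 761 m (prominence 267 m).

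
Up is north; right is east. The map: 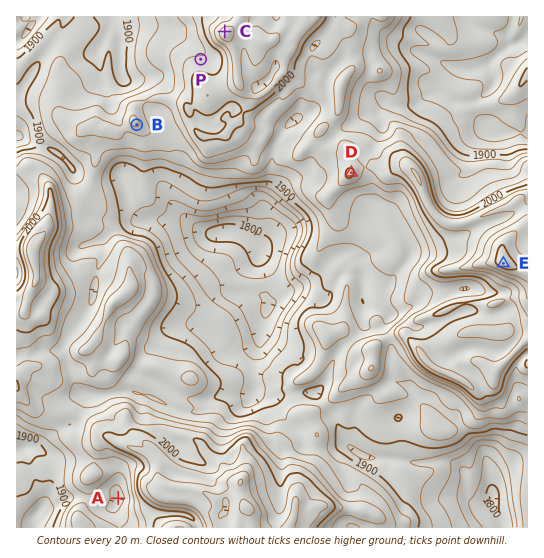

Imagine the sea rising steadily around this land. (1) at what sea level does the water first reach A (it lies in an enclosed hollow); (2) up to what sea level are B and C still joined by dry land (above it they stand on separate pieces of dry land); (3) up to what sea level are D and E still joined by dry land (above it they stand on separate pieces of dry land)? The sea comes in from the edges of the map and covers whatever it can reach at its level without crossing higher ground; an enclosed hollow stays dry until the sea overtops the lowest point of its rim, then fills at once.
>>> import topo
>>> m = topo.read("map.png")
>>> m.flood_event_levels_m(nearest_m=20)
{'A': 1940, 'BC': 1960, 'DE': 1980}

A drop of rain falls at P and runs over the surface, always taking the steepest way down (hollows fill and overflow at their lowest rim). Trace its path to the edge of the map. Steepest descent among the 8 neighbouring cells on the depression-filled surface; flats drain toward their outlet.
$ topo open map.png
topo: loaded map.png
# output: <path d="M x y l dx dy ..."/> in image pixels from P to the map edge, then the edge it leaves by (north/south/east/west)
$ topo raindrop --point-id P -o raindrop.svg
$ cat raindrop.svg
<path d="M201 59l0-5-15-15-3-2-4-2-8-5-2 0-2-1-48 0-2-3-4-9"/>
exit: north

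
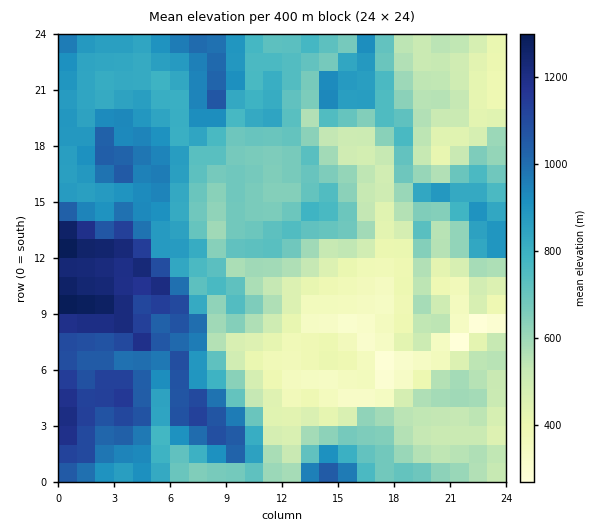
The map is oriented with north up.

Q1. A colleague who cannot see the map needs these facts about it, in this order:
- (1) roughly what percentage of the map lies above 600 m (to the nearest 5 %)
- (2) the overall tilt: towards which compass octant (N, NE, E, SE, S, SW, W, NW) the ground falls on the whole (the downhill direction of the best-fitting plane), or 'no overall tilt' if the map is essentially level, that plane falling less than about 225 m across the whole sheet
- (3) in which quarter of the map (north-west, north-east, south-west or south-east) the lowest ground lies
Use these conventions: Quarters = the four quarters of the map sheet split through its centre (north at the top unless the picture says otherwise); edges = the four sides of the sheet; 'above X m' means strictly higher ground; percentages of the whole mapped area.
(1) Ground above 600 m makes up about 65 % of the sheet.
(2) Overall the map slopes down towards the east.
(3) Look to the south-east quarter for the lowest ground.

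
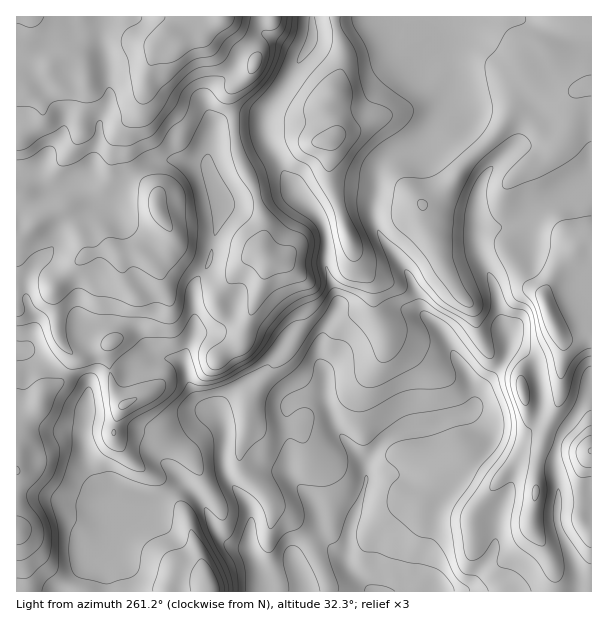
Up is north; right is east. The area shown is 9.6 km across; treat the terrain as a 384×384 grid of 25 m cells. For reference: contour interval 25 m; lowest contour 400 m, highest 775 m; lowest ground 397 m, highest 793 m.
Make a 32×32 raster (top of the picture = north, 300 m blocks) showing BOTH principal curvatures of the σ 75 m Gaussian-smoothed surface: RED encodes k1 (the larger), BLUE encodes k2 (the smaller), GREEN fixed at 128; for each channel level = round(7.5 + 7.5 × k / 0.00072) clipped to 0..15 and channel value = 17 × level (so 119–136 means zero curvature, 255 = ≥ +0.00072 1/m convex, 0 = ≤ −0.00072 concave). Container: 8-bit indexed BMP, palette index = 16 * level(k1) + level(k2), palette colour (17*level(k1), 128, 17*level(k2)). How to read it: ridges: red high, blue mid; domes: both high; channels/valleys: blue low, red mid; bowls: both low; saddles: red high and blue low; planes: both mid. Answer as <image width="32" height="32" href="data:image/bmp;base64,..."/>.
<image width="32" height="32" href="data:image/bmp;base64,Qk02CAAAAAAAADYEAAAoAAAAIAAAACAAAAABAAgAAAAAAAAEAAATCwAAEwsAAAABAAAAAAAAAIAAABGAAAAigAAAM4AAAESAAABVgAAAZoAAAHeAAACIgAAAmYAAAKqAAAC7gAAAzIAAAN2AAADugAAA/4AAAACAEQARgBEAIoARADOAEQBEgBEAVYARAGaAEQB3gBEAiIARAJmAEQCqgBEAu4ARAMyAEQDdgBEA7oARAP+AEQAAgCIAEYAiACKAIgAzgCIARIAiAFWAIgBmgCIAd4AiAIiAIgCZgCIAqoAiALuAIgDMgCIA3YAiAO6AIgD/gCIAAIAzABGAMwAigDMAM4AzAESAMwBVgDMAZoAzAHeAMwCIgDMAmYAzAKqAMwC7gDMAzIAzAN2AMwDugDMA/4AzAACARAARgEQAIoBEADOARABEgEQAVYBEAGaARAB3gEQAiIBEAJmARACqgEQAu4BEAMyARADdgEQA7oBEAP+ARAAAgFUAEYBVACKAVQAzgFUARIBVAFWAVQBmgFUAd4BVAIiAVQCZgFUAqoBVALuAVQDMgFUA3YBVAO6AVQD/gFUAAIBmABGAZgAigGYAM4BmAESAZgBVgGYAZoBmAHeAZgCIgGYAmYBmAKqAZgC7gGYAzIBmAN2AZgDugGYA/4BmAACAdwARgHcAIoB3ADOAdwBEgHcAVYB3AGaAdwB3gHcAiIB3AJmAdwCqgHcAu4B3AMyAdwDdgHcA7oB3AP+AdwAAgIgAEYCIACKAiAAzgIgARICIAFWAiABmgIgAd4CIAIiAiACZgIgAqoCIALuAiADMgIgA3YCIAO6AiAD/gIgAAICZABGAmQAigJkAM4CZAESAmQBVgJkAZoCZAHeAmQCIgJkAmYCZAKqAmQC7gJkAzICZAN2AmQDugJkA/4CZAACAqgARgKoAIoCqADOAqgBEgKoAVYCqAGaAqgB3gKoAiICqAJmAqgCqgKoAu4CqAMyAqgDdgKoA7oCqAP+AqgAAgLsAEYC7ACKAuwAzgLsARIC7AFWAuwBmgLsAd4C7AIiAuwCZgLsAqoC7ALuAuwDMgLsA3YC7AO6AuwD/gLsAAIDMABGAzAAigMwAM4DMAESAzABVgMwAZoDMAHeAzACIgMwAmYDMAKqAzAC7gMwAzIDMAN2AzADugMwA/4DMAACA3QARgN0AIoDdADOA3QBEgN0AVYDdAGaA3QB3gN0AiIDdAJmA3QCqgN0Au4DdAMyA3QDdgN0A7oDdAP+A3QAAgO4AEYDuACKA7gAzgO4ARIDuAFWA7gBmgO4Ad4DuAIiA7gCZgO4AqoDuALuA7gDMgO4A3YDuAO6A7gD/gO4AAID/ABGA/wAigP8AM4D/AESA/wBVgP8AZoD/AHeA/wCIgP8AmYD/AKqA/wC7gP8AzID/AN2A/wDugP8A/4D/AKWFlbenl5aWuJbq+ZGDl4aGuJaFdoaFY5OTlnZ2pqaFp6eldXZ3doa5lvikk4KldKendIeHh4eEyLeWh3bHpaS4yIN1h3eGlpam9nBxtLZjpoaFmIeHh5SnyISUp+eBxsvKkoaHd4eGdfehtJOk16aVl4SniIeYhKfIhKX6pJHZxpWEdneHh4eG55DZk5PIqISXhJaYh4iEpuiFg/eSkrfEc3V2d3aFhKSStbaAx7iEdZeXg5iIh4Zyxtdx+MSBtbm4lYWGc7XXlZXngbemhYSIh5hzloaHh4aB6LTVsoHVp6inc5O253SFuLiBuIeGhpiYloSXqJeXmJWC5qa0svyolpaCtPqFlqenp4K3mJaHmIaEp4SVlpeYl2Kktseg6Za1hYOD9HKBlHV1c7e3hYeYg5eXhnZ1dIR1dJLkxoGyltmWcnH6+OejYmFzp7dkhpaEl5eGdnaGhnRytPai54KWuNeCgOWF6PnQ86CAtoWEhoSYqJeGh5inc3H45pH3cXaEotaypHOEtID7+8OQtqZzdIenqJeXp4OT0+PTk/ZRdYLot8bZlXWVkMfX+daA2HKGdoe4mJeWgMfXYLKk+MODk+d1hbaklreScpTH5oKklISGl7iYl3By9YRRcfjXpsejtWSFhZaGyKKltpXXtnK1gJWmpYRgkcb5kYNg+IV2g9jIhJiXuZbYgaa3dNempudwccS2tZDY+NmQxvX4dXeVtsaWh5eGl8eDk7aWt6fZ+NDq2MiRpMjHhXC2lcaGd5Z0hriWmJeYt6eBhbi5uNmSgOfHlICmx6Zylbd1lqeHqIV0p5enloW3uYKTqaiWyeaQ+baAl6e4lnKnmHaGqKint5WWhnZ1ptiXhIOFx7emoKH3cZWYqKeWcpaGdpW4qIWGl4d2doTZp6eDdmT1hGJw5rZyhZipp6Zxp5Z2hYSEl4aFhpeHlMjKt4N1pvd0YoX3hoSEuKe253CmyIeGdXaDhbaFdZaTkqODdYTot5KEhdaFZISWdXX4tIC3uKeHdrdylrd0p5aEhJV0lvd0gbbI2Kd0c4V2doXntXGVl6iGuLaTuaS4p7eEqHOV5nGVprfZ2MaWhYWHhnXnlZaHl4Z2qHSldIW3yZWWg5PEYZWnlqWVlsjIloZ3dZa4h4eHh5eWlpenhKjIpmRi2OaAgJa4ybiEh4aWh3eGh5eHh4iXmJeXmJeEl7fHdXOj9/iQgZe4t3V2dneHh4aYiIiHh5iHl5eYhnWHuLi2lrST+7NwdLbYhXaHd4eHh5iIiIiHh4eGh4eWlqe5qMfZlZHEw4JypsiEhoeHd3d2h4eHh4Z1h4eHh3aGhYWWhpbZx4L6o4DWlHV3d4d3d3eGhnaWl5c="/>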